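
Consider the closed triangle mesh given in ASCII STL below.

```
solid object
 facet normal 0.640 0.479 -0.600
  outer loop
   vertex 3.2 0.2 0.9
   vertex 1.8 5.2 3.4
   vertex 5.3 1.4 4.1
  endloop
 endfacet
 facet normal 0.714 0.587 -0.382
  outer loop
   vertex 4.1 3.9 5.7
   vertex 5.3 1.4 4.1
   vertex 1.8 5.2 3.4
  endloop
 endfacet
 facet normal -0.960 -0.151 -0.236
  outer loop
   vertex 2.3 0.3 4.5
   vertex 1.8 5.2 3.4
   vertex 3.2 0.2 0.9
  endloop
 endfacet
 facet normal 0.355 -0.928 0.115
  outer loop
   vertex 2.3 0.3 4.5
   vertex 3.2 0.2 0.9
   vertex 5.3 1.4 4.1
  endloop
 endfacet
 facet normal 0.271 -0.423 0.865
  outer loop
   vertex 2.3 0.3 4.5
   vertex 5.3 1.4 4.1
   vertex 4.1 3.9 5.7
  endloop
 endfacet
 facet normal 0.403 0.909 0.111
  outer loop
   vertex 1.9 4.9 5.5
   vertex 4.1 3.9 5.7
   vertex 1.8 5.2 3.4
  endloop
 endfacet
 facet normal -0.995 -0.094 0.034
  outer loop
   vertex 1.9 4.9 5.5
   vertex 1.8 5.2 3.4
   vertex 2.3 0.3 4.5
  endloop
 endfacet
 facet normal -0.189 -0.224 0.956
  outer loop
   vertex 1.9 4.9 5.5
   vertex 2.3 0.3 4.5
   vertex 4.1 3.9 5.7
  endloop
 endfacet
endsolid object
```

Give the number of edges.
12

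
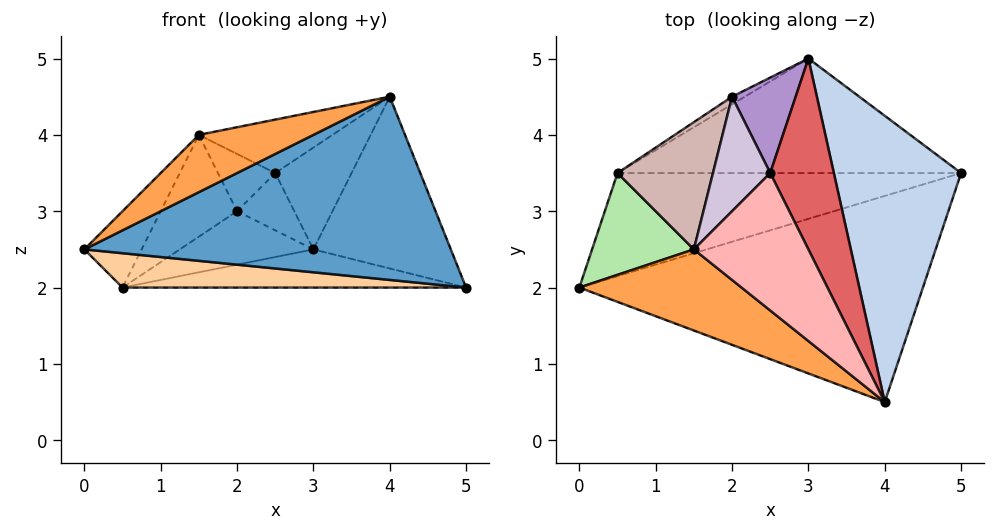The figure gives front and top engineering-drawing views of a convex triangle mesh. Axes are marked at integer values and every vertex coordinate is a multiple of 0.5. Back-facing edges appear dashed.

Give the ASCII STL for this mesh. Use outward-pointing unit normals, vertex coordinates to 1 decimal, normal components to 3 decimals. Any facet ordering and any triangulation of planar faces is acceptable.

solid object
 facet normal 0.124 -0.659 -0.742
  outer loop
   vertex 4.0 0.5 4.5
   vertex 0.0 2.0 2.5
   vertex 5.0 3.5 2.0
  endloop
 endfacet
 facet normal 0.515 0.441 0.735
  outer loop
   vertex 3.0 5.0 2.5
   vertex 4.0 0.5 4.5
   vertex 5.0 3.5 2.0
  endloop
 endfacet
 facet normal -0.530 -0.489 0.693
  outer loop
   vertex 1.5 2.5 4.0
   vertex 0.0 2.0 2.5
   vertex 4.0 0.5 4.5
  endloop
 endfacet
 facet normal 0.000 -0.316 -0.949
  outer loop
   vertex 0.5 3.5 2.0
   vertex 5.0 3.5 2.0
   vertex 0.0 2.0 2.5
  endloop
 endfacet
 facet normal 0.000 0.316 -0.949
  outer loop
   vertex 0.5 3.5 2.0
   vertex 3.0 5.0 2.5
   vertex 5.0 3.5 2.0
  endloop
 endfacet
 facet normal -0.707 0.424 0.566
  outer loop
   vertex 0.5 3.5 2.0
   vertex 0.0 2.0 2.5
   vertex 1.5 2.5 4.0
  endloop
 endfacet
 facet normal 0.333 0.444 0.832
  outer loop
   vertex 2.5 3.5 3.5
   vertex 4.0 0.5 4.5
   vertex 3.0 5.0 2.5
  endloop
 endfacet
 facet normal 0.103 0.361 0.927
  outer loop
   vertex 2.5 3.5 3.5
   vertex 1.5 2.5 4.0
   vertex 4.0 0.5 4.5
  endloop
 endfacet
 facet normal 0.169 0.507 0.845
  outer loop
   vertex 2.0 4.5 3.0
   vertex 2.5 3.5 3.5
   vertex 3.0 5.0 2.5
  endloop
 endfacet
 facet normal 0.000 0.447 0.894
  outer loop
   vertex 2.0 4.5 3.0
   vertex 1.5 2.5 4.0
   vertex 2.5 3.5 3.5
  endloop
 endfacet
 facet normal -0.492 0.862 -0.123
  outer loop
   vertex 2.0 4.5 3.0
   vertex 3.0 5.0 2.5
   vertex 0.5 3.5 2.0
  endloop
 endfacet
 facet normal -0.684 0.456 0.570
  outer loop
   vertex 2.0 4.5 3.0
   vertex 0.5 3.5 2.0
   vertex 1.5 2.5 4.0
  endloop
 endfacet
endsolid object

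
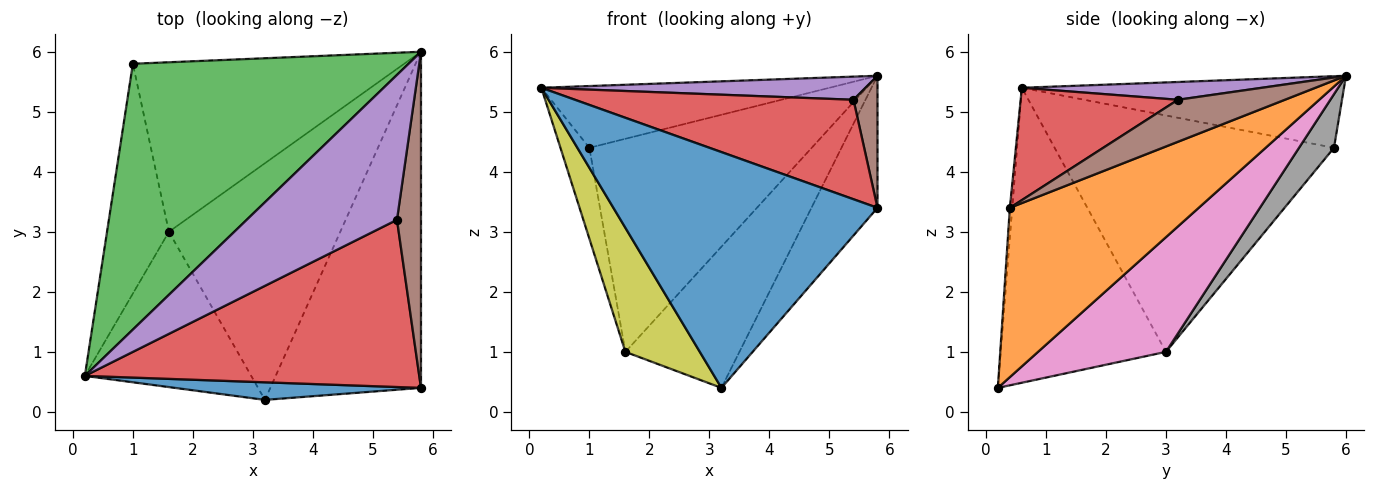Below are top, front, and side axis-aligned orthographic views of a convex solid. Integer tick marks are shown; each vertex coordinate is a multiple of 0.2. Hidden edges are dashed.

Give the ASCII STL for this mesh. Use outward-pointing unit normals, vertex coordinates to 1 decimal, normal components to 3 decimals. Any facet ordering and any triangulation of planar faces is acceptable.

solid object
 facet normal -0.009 -0.997 0.074
  outer loop
   vertex 3.2 0.2 0.4
   vertex 5.8 0.4 3.4
   vertex 0.2 0.6 5.4
  endloop
 endfacet
 facet normal 0.723 0.253 -0.643
  outer loop
   vertex 3.2 0.2 0.4
   vertex 5.8 6.0 5.6
   vertex 5.8 0.4 3.4
  endloop
 endfacet
 facet normal -0.245 0.219 0.944
  outer loop
   vertex 1.0 5.8 4.4
   vertex 0.2 0.6 5.4
   vertex 5.8 6.0 5.6
  endloop
 endfacet
 facet normal 0.277 -0.491 0.826
  outer loop
   vertex 5.4 3.2 5.2
   vertex 0.2 0.6 5.4
   vertex 5.8 0.4 3.4
  endloop
 endfacet
 facet normal 0.116 -0.157 0.981
  outer loop
   vertex 5.4 3.2 5.2
   vertex 5.8 6.0 5.6
   vertex 0.2 0.6 5.4
  endloop
 endfacet
 facet normal 0.852 -0.191 0.487
  outer loop
   vertex 5.4 3.2 5.2
   vertex 5.8 0.4 3.4
   vertex 5.8 6.0 5.6
  endloop
 endfacet
 facet normal 0.498 0.444 -0.745
  outer loop
   vertex 1.6 3.0 1.0
   vertex 5.8 6.0 5.6
   vertex 3.2 0.2 0.4
  endloop
 endfacet
 facet normal 0.122 0.777 -0.618
  outer loop
   vertex 1.6 3.0 1.0
   vertex 1.0 5.8 4.4
   vertex 5.8 6.0 5.6
  endloop
 endfacet
 facet normal -0.811 -0.365 -0.457
  outer loop
   vertex 1.6 3.0 1.0
   vertex 3.2 0.2 0.4
   vertex 0.2 0.6 5.4
  endloop
 endfacet
 facet normal -0.963 0.100 -0.252
  outer loop
   vertex 1.6 3.0 1.0
   vertex 0.2 0.6 5.4
   vertex 1.0 5.8 4.4
  endloop
 endfacet
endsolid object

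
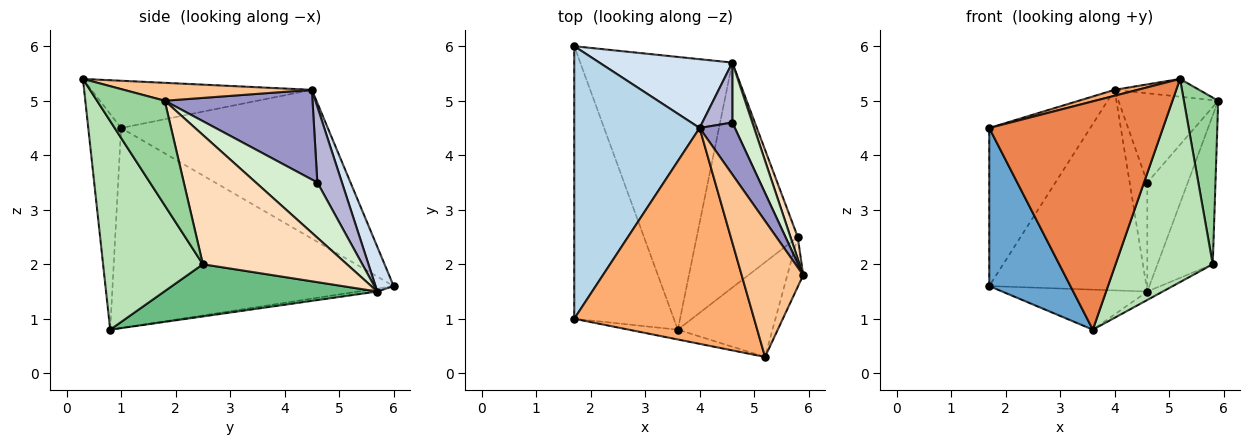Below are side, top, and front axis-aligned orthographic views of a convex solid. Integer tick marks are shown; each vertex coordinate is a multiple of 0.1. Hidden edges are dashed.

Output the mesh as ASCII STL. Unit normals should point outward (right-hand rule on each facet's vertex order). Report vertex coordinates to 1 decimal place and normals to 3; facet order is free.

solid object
 facet normal -0.867 -0.250 -0.432
  outer loop
   vertex 3.6 0.8 0.8
   vertex 1.7 1.0 4.5
   vertex 1.7 6.0 1.6
  endloop
 endfacet
 facet normal -0.019 0.145 -0.989
  outer loop
   vertex 4.6 5.7 1.5
   vertex 3.6 0.8 0.8
   vertex 1.7 6.0 1.6
  endloop
 endfacet
 facet normal -0.716 0.350 0.604
  outer loop
   vertex 4.0 4.5 5.2
   vertex 1.7 6.0 1.6
   vertex 1.7 1.0 4.5
  endloop
 endfacet
 facet normal 0.108 0.940 0.323
  outer loop
   vertex 4.0 4.5 5.2
   vertex 4.6 5.7 1.5
   vertex 1.7 6.0 1.6
  endloop
 endfacet
 facet normal -0.185 -0.982 -0.042
  outer loop
   vertex 5.2 0.3 5.4
   vertex 1.7 1.0 4.5
   vertex 3.6 0.8 0.8
  endloop
 endfacet
 facet normal -0.254 -0.027 0.967
  outer loop
   vertex 5.2 0.3 5.4
   vertex 4.0 4.5 5.2
   vertex 1.7 1.0 4.5
  endloop
 endfacet
 facet normal 0.277 0.125 0.953
  outer loop
   vertex 5.2 0.3 5.4
   vertex 5.9 1.8 5.0
   vertex 4.0 4.5 5.2
  endloop
 endfacet
 facet normal 0.932 0.358 0.052
  outer loop
   vertex 5.8 2.5 2.0
   vertex 4.6 5.7 1.5
   vertex 5.9 1.8 5.0
  endloop
 endfacet
 facet normal 0.459 0.033 -0.888
  outer loop
   vertex 5.8 2.5 2.0
   vertex 3.6 0.8 0.8
   vertex 4.6 5.7 1.5
  endloop
 endfacet
 facet normal 0.884 -0.448 -0.134
  outer loop
   vertex 5.8 2.5 2.0
   vertex 5.9 1.8 5.0
   vertex 5.2 0.3 5.4
  endloop
 endfacet
 facet normal 0.681 -0.664 -0.309
  outer loop
   vertex 5.8 2.5 2.0
   vertex 5.2 0.3 5.4
   vertex 3.6 0.8 0.8
  endloop
 endfacet
 facet normal 0.800 0.526 0.289
  outer loop
   vertex 4.6 4.6 3.5
   vertex 5.9 1.8 5.0
   vertex 4.6 5.7 1.5
  endloop
 endfacet
 facet normal 0.788 0.532 0.310
  outer loop
   vertex 4.6 4.6 3.5
   vertex 4.0 4.5 5.2
   vertex 5.9 1.8 5.0
  endloop
 endfacet
 facet normal 0.773 0.556 0.306
  outer loop
   vertex 4.6 4.6 3.5
   vertex 4.6 5.7 1.5
   vertex 4.0 4.5 5.2
  endloop
 endfacet
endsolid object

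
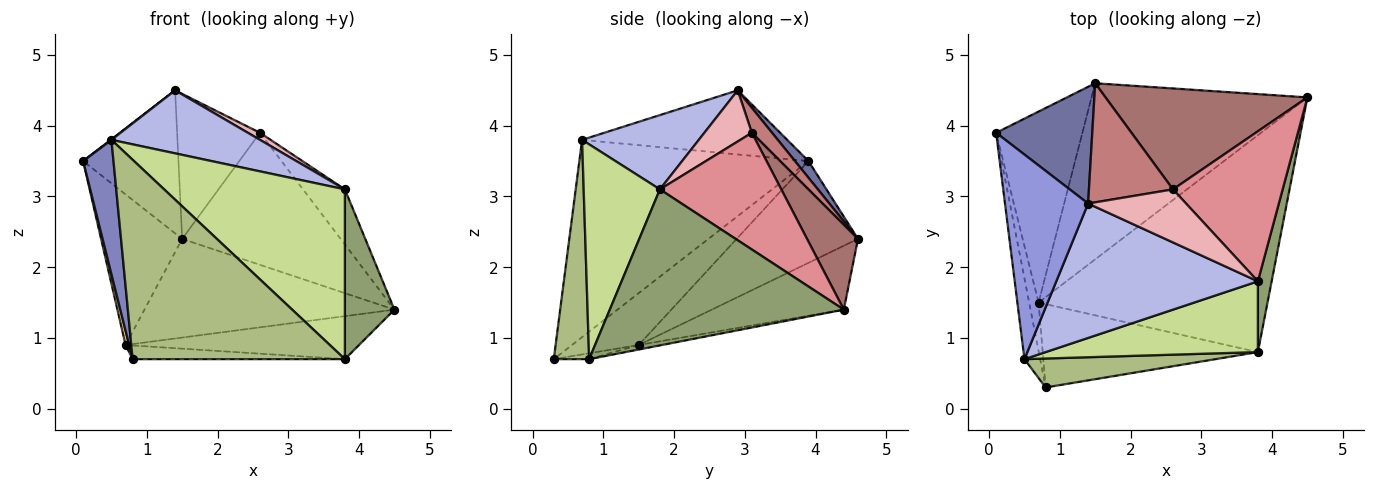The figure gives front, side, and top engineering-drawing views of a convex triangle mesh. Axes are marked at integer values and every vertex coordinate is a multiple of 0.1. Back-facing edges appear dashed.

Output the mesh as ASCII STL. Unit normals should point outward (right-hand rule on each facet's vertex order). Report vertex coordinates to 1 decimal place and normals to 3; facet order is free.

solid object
 facet normal 0.109 0.770 0.629
  outer loop
   vertex 1.5 4.6 2.4
   vertex 0.1 3.9 3.5
   vertex 1.4 2.9 4.5
  endloop
 endfacet
 facet normal -0.988 -0.131 -0.079
  outer loop
   vertex 0.5 0.7 3.8
   vertex 0.1 3.9 3.5
   vertex 0.8 0.3 0.7
  endloop
 endfacet
 facet normal -0.611 -0.002 0.792
  outer loop
   vertex 0.5 0.7 3.8
   vertex 1.4 2.9 4.5
   vertex 0.1 3.9 3.5
  endloop
 endfacet
 facet normal 0.316 -0.403 0.859
  outer loop
   vertex 0.5 0.7 3.8
   vertex 3.8 1.8 3.1
   vertex 1.4 2.9 4.5
  endloop
 endfacet
 facet normal 0.975 -0.206 0.086
  outer loop
   vertex 3.8 0.8 0.7
   vertex 4.5 4.4 1.4
   vertex 3.8 1.8 3.1
  endloop
 endfacet
 facet normal 0.163 -0.976 0.142
  outer loop
   vertex 3.8 0.8 0.7
   vertex 0.5 0.7 3.8
   vertex 0.8 0.3 0.7
  endloop
 endfacet
 facet normal 0.363 -0.860 0.358
  outer loop
   vertex 3.8 0.8 0.7
   vertex 3.8 1.8 3.1
   vertex 0.5 0.7 3.8
  endloop
 endfacet
 facet normal -0.250 0.473 -0.845
  outer loop
   vertex 0.7 1.5 0.9
   vertex 1.5 4.6 2.4
   vertex 4.5 4.4 1.4
  endloop
 endfacet
 facet normal -0.019 0.194 -0.981
  outer loop
   vertex 0.7 1.5 0.9
   vertex 4.5 4.4 1.4
   vertex 3.8 0.8 0.7
  endloop
 endfacet
 facet normal -0.027 0.162 -0.986
  outer loop
   vertex 0.7 1.5 0.9
   vertex 3.8 0.8 0.7
   vertex 0.8 0.3 0.7
  endloop
 endfacet
 facet normal -0.983 -0.052 -0.179
  outer loop
   vertex 0.7 1.5 0.9
   vertex 0.8 0.3 0.7
   vertex 0.1 3.9 3.5
  endloop
 endfacet
 facet normal -0.680 0.454 -0.576
  outer loop
   vertex 0.7 1.5 0.9
   vertex 0.1 3.9 3.5
   vertex 1.5 4.6 2.4
  endloop
 endfacet
 facet normal 0.247 0.770 0.588
  outer loop
   vertex 2.6 3.1 3.9
   vertex 4.5 4.4 1.4
   vertex 1.5 4.6 2.4
  endloop
 endfacet
 facet normal 0.185 0.759 0.624
  outer loop
   vertex 2.6 3.1 3.9
   vertex 1.5 4.6 2.4
   vertex 1.4 2.9 4.5
  endloop
 endfacet
 facet normal 0.707 0.244 0.664
  outer loop
   vertex 2.6 3.1 3.9
   vertex 3.8 1.8 3.1
   vertex 4.5 4.4 1.4
  endloop
 endfacet
 facet normal 0.460 -0.117 0.880
  outer loop
   vertex 2.6 3.1 3.9
   vertex 1.4 2.9 4.5
   vertex 3.8 1.8 3.1
  endloop
 endfacet
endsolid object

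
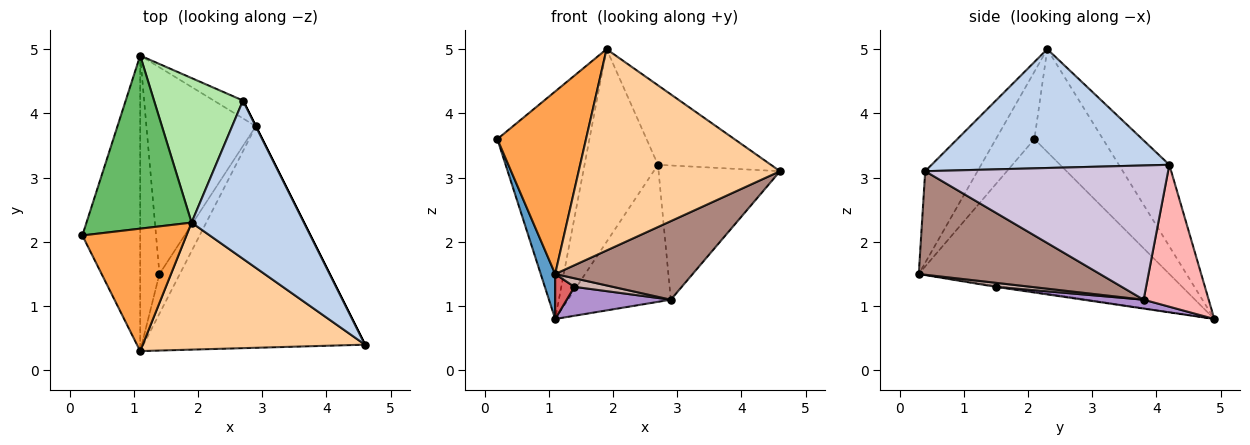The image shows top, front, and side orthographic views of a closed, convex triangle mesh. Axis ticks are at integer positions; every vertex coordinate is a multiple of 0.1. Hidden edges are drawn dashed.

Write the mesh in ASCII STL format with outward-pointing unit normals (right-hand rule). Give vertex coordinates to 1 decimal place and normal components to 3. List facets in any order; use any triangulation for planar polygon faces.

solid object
 facet normal -0.934 -0.054 -0.354
  outer loop
   vertex 1.1 0.3 1.5
   vertex 0.2 2.1 3.6
   vertex 1.1 4.9 0.8
  endloop
 endfacet
 facet normal 0.687 0.326 0.650
  outer loop
   vertex 1.9 2.3 5.0
   vertex 4.6 0.4 3.1
   vertex 2.7 4.2 3.2
  endloop
 endfacet
 facet normal -0.340 -0.781 0.524
  outer loop
   vertex 1.9 2.3 5.0
   vertex 0.2 2.1 3.6
   vertex 1.1 0.3 1.5
  endloop
 endfacet
 facet normal -0.215 -0.826 0.521
  outer loop
   vertex 1.9 2.3 5.0
   vertex 1.1 0.3 1.5
   vertex 4.6 0.4 3.1
  endloop
 endfacet
 facet normal -0.510 0.685 0.521
  outer loop
   vertex 1.9 2.3 5.0
   vertex 1.1 4.9 0.8
   vertex 0.2 2.1 3.6
  endloop
 endfacet
 facet normal -0.482 0.701 0.526
  outer loop
   vertex 1.9 2.3 5.0
   vertex 2.7 4.2 3.2
   vertex 1.1 4.9 0.8
  endloop
 endfacet
 facet normal -0.057 -0.150 -0.987
  outer loop
   vertex 1.4 1.5 1.3
   vertex 1.1 0.3 1.5
   vertex 1.1 4.9 0.8
  endloop
 endfacet
 facet normal 0.532 0.840 -0.109
  outer loop
   vertex 2.9 3.8 1.1
   vertex 1.1 4.9 0.8
   vertex 2.7 4.2 3.2
  endloop
 endfacet
 facet normal 0.080 -0.138 -0.987
  outer loop
   vertex 2.9 3.8 1.1
   vertex 1.4 1.5 1.3
   vertex 1.1 4.9 0.8
  endloop
 endfacet
 facet normal 0.894 0.447 0.000
  outer loop
   vertex 2.9 3.8 1.1
   vertex 2.7 4.2 3.2
   vertex 4.6 0.4 3.1
  endloop
 endfacet
 facet normal 0.403 -0.306 -0.863
  outer loop
   vertex 2.9 3.8 1.1
   vertex 4.6 0.4 3.1
   vertex 1.1 0.3 1.5
  endloop
 endfacet
 facet normal 0.190 -0.207 -0.960
  outer loop
   vertex 2.9 3.8 1.1
   vertex 1.1 0.3 1.5
   vertex 1.4 1.5 1.3
  endloop
 endfacet
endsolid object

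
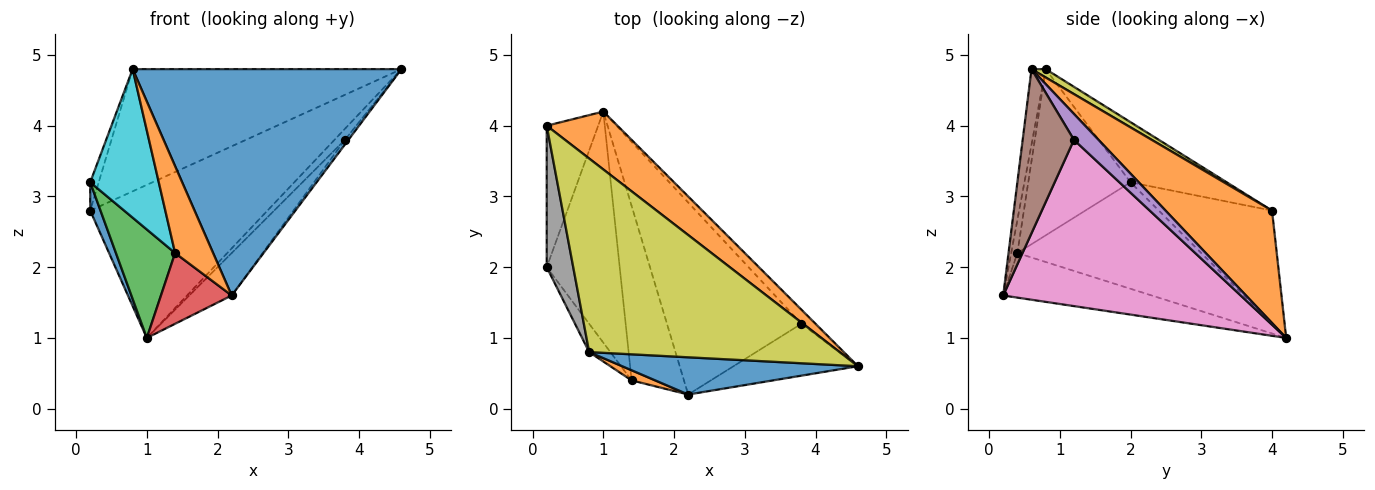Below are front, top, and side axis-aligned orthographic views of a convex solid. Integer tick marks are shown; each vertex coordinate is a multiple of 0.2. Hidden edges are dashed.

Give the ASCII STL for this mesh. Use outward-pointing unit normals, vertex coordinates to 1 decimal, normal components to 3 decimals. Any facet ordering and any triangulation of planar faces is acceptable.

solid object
 facet normal -0.907 -0.082 -0.412
  outer loop
   vertex 0.2 4.0 2.8
   vertex 1.0 4.2 1.0
   vertex 0.2 2.0 3.2
  endloop
 endfacet
 facet normal 0.490 0.815 0.308
  outer loop
   vertex 0.2 4.0 2.8
   vertex 4.6 0.6 4.8
   vertex 1.0 4.2 1.0
  endloop
 endfacet
 facet normal -0.797 -0.256 -0.546
  outer loop
   vertex 1.4 0.4 2.2
   vertex 0.2 2.0 3.2
   vertex 1.0 4.2 1.0
  endloop
 endfacet
 facet normal -0.619 -0.295 -0.728
  outer loop
   vertex 1.4 0.4 2.2
   vertex 1.0 4.2 1.0
   vertex 2.2 0.2 1.6
  endloop
 endfacet
 facet normal 0.823 0.349 -0.449
  outer loop
   vertex 3.8 1.2 3.8
   vertex 1.0 4.2 1.0
   vertex 4.6 0.6 4.8
  endloop
 endfacet
 facet normal 0.795 0.055 -0.603
  outer loop
   vertex 3.8 1.2 3.8
   vertex 4.6 0.6 4.8
   vertex 2.2 0.2 1.6
  endloop
 endfacet
 facet normal 0.770 0.138 -0.623
  outer loop
   vertex 3.8 1.2 3.8
   vertex 2.2 0.2 1.6
   vertex 1.0 4.2 1.0
  endloop
 endfacet
 facet normal -0.912 0.080 0.402
  outer loop
   vertex 0.8 0.8 4.8
   vertex 0.2 4.0 2.8
   vertex 0.2 2.0 3.2
  endloop
 endfacet
 facet normal 0.028 0.534 0.845
  outer loop
   vertex 0.8 0.8 4.8
   vertex 4.6 0.6 4.8
   vertex 0.2 4.0 2.8
  endloop
 endfacet
 facet normal -0.826 -0.554 -0.105
  outer loop
   vertex 0.8 0.8 4.8
   vertex 0.2 2.0 3.2
   vertex 1.4 0.4 2.2
  endloop
 endfacet
 facet normal -0.052 -0.985 0.162
  outer loop
   vertex 0.8 0.8 4.8
   vertex 2.2 0.2 1.6
   vertex 4.6 0.6 4.8
  endloop
 endfacet
 facet normal -0.160 -0.981 0.114
  outer loop
   vertex 0.8 0.8 4.8
   vertex 1.4 0.4 2.2
   vertex 2.2 0.2 1.6
  endloop
 endfacet
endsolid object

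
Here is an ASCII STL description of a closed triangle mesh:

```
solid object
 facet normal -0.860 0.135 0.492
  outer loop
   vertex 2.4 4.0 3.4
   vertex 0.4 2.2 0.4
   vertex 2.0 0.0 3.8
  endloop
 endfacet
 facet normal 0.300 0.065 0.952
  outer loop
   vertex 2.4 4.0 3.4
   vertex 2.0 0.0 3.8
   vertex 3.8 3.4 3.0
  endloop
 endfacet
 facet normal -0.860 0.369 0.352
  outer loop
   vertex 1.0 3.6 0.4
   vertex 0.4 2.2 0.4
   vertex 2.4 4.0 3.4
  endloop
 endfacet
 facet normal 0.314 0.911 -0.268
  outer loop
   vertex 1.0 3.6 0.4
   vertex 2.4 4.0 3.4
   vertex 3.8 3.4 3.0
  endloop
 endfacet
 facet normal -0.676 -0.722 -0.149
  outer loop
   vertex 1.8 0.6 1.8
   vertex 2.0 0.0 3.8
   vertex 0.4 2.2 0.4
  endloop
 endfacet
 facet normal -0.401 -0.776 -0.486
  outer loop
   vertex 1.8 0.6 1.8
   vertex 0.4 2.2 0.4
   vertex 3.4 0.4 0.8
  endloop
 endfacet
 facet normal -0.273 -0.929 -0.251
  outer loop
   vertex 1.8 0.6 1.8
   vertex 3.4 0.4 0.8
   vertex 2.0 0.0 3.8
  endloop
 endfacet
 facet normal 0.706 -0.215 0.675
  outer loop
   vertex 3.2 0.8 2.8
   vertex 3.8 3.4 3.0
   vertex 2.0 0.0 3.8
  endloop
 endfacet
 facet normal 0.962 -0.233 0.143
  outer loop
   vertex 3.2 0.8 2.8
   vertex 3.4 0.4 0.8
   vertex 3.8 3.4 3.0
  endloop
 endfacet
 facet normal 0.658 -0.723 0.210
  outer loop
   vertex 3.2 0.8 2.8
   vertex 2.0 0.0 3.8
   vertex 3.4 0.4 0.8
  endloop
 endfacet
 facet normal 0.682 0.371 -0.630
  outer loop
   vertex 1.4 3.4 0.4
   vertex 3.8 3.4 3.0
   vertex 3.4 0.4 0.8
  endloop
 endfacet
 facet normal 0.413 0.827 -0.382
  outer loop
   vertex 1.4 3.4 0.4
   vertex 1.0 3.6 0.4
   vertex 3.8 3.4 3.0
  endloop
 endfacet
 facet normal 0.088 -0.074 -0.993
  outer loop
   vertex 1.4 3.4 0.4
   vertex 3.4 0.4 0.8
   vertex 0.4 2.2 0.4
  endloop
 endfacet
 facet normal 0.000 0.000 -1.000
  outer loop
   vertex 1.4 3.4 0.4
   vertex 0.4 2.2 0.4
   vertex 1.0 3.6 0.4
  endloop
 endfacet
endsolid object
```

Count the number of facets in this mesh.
14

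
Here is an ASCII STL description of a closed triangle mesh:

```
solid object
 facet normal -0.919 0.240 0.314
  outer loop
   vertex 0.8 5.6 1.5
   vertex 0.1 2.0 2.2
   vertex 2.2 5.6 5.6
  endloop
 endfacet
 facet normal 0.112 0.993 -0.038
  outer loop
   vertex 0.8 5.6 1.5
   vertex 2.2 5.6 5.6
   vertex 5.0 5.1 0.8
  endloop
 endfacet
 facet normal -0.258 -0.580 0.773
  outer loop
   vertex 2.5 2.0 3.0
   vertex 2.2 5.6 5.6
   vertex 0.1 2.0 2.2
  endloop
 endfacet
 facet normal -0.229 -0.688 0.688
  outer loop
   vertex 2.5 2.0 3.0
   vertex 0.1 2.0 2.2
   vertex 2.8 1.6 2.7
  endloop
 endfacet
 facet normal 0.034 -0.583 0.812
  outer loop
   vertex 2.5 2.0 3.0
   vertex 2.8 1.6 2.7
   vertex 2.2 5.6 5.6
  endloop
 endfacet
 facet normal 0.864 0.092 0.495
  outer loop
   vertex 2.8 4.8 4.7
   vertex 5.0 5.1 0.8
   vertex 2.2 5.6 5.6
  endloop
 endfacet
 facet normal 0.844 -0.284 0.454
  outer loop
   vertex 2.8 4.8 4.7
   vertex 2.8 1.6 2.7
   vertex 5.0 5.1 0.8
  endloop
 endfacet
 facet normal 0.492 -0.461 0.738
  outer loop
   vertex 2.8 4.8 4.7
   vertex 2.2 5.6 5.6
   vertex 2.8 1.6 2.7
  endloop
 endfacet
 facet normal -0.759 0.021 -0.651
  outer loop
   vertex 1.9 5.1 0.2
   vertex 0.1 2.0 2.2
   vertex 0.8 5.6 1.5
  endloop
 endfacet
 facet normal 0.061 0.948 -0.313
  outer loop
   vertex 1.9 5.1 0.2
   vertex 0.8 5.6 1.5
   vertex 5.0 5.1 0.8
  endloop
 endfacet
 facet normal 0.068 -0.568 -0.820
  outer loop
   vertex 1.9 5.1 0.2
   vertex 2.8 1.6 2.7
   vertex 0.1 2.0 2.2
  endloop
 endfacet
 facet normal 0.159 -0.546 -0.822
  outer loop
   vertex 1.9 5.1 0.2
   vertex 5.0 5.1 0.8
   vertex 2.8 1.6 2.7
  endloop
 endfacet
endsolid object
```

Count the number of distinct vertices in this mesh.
8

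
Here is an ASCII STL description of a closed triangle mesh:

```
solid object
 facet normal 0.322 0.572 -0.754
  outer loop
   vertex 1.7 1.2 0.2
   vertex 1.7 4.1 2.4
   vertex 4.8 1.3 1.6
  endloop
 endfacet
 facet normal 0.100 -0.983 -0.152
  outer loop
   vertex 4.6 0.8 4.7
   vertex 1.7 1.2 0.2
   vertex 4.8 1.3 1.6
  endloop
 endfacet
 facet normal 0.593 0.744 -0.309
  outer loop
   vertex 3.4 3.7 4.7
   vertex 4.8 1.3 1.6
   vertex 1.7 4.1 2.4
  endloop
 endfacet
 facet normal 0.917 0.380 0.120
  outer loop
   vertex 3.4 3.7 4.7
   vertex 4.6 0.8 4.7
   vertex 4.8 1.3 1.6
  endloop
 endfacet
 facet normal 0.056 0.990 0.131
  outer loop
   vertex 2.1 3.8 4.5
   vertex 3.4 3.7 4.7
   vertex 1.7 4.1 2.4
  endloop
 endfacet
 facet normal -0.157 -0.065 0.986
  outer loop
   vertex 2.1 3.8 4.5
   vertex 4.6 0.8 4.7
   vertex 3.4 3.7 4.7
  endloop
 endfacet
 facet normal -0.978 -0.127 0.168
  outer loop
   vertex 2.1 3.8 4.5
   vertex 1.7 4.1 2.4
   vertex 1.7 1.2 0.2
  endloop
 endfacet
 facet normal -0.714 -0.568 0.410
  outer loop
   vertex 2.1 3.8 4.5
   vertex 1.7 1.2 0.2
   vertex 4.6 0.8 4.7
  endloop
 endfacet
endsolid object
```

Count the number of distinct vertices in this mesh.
6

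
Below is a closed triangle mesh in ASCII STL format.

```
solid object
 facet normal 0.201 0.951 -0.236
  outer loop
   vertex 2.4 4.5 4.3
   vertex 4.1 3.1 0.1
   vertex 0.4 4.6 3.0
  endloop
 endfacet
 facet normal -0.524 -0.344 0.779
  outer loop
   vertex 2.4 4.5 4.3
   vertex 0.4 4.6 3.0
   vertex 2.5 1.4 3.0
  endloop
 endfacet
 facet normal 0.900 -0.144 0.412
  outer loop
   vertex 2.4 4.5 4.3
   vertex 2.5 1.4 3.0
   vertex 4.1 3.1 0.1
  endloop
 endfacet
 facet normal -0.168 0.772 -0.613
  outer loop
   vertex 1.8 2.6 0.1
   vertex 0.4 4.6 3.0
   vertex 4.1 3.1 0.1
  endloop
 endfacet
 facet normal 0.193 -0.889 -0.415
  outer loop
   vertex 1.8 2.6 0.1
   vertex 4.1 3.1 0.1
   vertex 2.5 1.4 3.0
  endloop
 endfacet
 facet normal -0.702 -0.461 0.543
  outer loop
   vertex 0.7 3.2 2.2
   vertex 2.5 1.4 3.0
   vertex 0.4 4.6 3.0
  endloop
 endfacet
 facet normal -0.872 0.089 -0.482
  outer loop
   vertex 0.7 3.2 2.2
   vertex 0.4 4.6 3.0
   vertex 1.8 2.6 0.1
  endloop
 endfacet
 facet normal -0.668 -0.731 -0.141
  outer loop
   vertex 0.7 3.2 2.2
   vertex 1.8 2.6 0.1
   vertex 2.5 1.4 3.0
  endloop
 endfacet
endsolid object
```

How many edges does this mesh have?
12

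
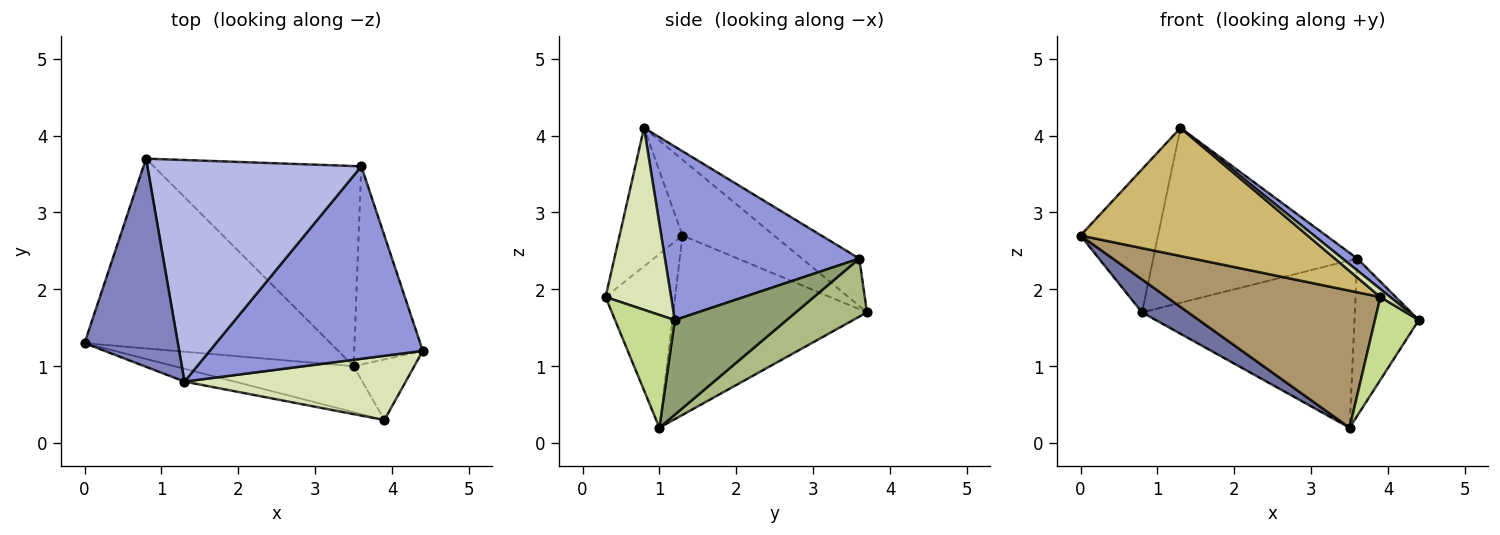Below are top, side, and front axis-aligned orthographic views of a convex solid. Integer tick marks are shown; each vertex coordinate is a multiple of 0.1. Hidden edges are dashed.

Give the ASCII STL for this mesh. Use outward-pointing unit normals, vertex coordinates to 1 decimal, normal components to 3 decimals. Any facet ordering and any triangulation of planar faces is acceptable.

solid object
 facet normal -0.583 -0.139 -0.800
  outer loop
   vertex 3.5 1.0 0.2
   vertex 0.0 1.3 2.7
   vertex 0.8 3.7 1.7
  endloop
 endfacet
 facet normal -0.556 0.471 0.685
  outer loop
   vertex 1.3 0.8 4.1
   vertex 0.8 3.7 1.7
   vertex 0.0 1.3 2.7
  endloop
 endfacet
 facet normal 0.631 -0.048 0.774
  outer loop
   vertex 3.6 3.6 2.4
   vertex 1.3 0.8 4.1
   vertex 4.4 1.2 1.6
  endloop
 endfacet
 facet normal -0.172 0.610 0.773
  outer loop
   vertex 3.6 3.6 2.4
   vertex 0.8 3.7 1.7
   vertex 1.3 0.8 4.1
  endloop
 endfacet
 facet normal 0.734 0.422 -0.532
  outer loop
   vertex 3.6 3.6 2.4
   vertex 4.4 1.2 1.6
   vertex 3.5 1.0 0.2
  endloop
 endfacet
 facet normal 0.210 0.627 -0.750
  outer loop
   vertex 3.6 3.6 2.4
   vertex 3.5 1.0 0.2
   vertex 0.8 3.7 1.7
  endloop
 endfacet
 facet normal 0.739 -0.543 -0.398
  outer loop
   vertex 3.9 0.3 1.9
   vertex 3.5 1.0 0.2
   vertex 4.4 1.2 1.6
  endloop
 endfacet
 facet normal 0.632 -0.095 0.769
  outer loop
   vertex 3.9 0.3 1.9
   vertex 4.4 1.2 1.6
   vertex 1.3 0.8 4.1
  endloop
 endfacet
 facet normal -0.295 -0.906 -0.304
  outer loop
   vertex 3.9 0.3 1.9
   vertex 0.0 1.3 2.7
   vertex 3.5 1.0 0.2
  endloop
 endfacet
 facet normal -0.266 -0.959 -0.096
  outer loop
   vertex 3.9 0.3 1.9
   vertex 1.3 0.8 4.1
   vertex 0.0 1.3 2.7
  endloop
 endfacet
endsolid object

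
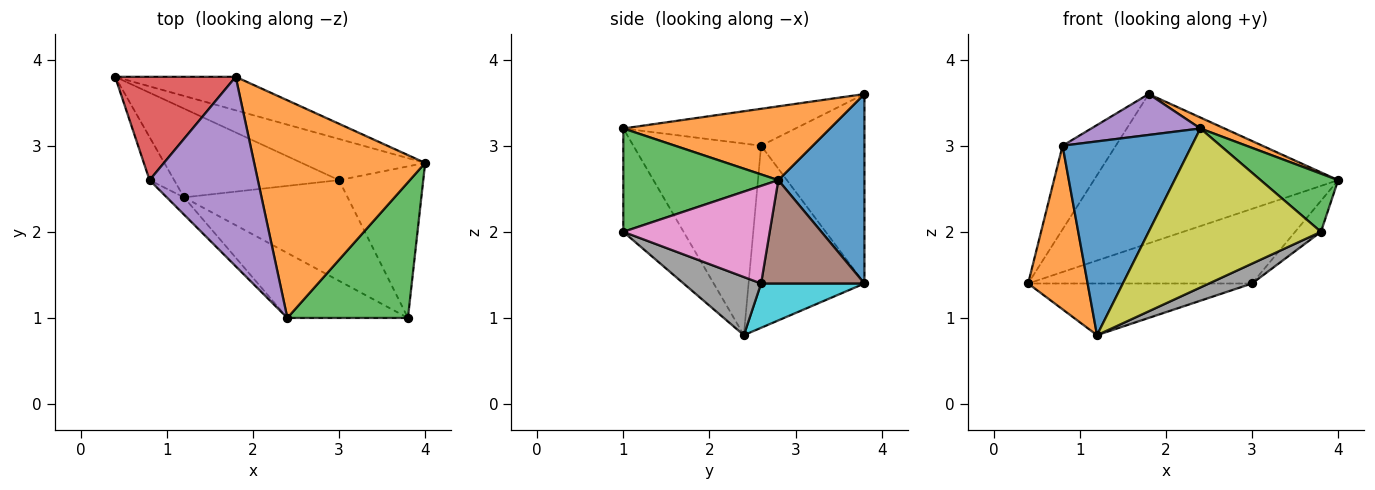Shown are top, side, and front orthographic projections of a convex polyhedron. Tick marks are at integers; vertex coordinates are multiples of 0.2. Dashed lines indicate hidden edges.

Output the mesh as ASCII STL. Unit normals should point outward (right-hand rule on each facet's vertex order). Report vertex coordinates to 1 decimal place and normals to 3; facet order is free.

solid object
 facet normal 0.325 0.923 -0.207
  outer loop
   vertex 1.8 3.8 3.6
   vertex 4.0 2.8 2.6
   vertex 0.4 3.8 1.4
  endloop
 endfacet
 facet normal 0.396 -0.046 0.917
  outer loop
   vertex 1.8 3.8 3.6
   vertex 2.4 1.0 3.2
   vertex 4.0 2.8 2.6
  endloop
 endfacet
 facet normal 0.619 -0.309 0.722
  outer loop
   vertex 3.8 1.0 2.0
   vertex 4.0 2.8 2.6
   vertex 2.4 1.0 3.2
  endloop
 endfacet
 facet normal -0.774 0.399 0.492
  outer loop
   vertex 0.8 2.6 3.0
   vertex 1.8 3.8 3.6
   vertex 0.4 3.8 1.4
  endloop
 endfacet
 facet normal -0.316 -0.200 0.927
  outer loop
   vertex 0.8 2.6 3.0
   vertex 2.4 1.0 3.2
   vertex 1.8 3.8 3.6
  endloop
 endfacet
 facet normal 0.375 0.812 -0.448
  outer loop
   vertex 3.0 2.6 1.4
   vertex 0.4 3.8 1.4
   vertex 4.0 2.8 2.6
  endloop
 endfacet
 facet normal 0.750 0.132 -0.647
  outer loop
   vertex 3.0 2.6 1.4
   vertex 4.0 2.8 2.6
   vertex 3.8 1.0 2.0
  endloop
 endfacet
 facet normal 0.329 -0.183 -0.926
  outer loop
   vertex 1.2 2.4 0.8
   vertex 3.0 2.6 1.4
   vertex 3.8 1.0 2.0
  endloop
 endfacet
 facet normal -0.308 -0.881 -0.360
  outer loop
   vertex 1.2 2.4 0.8
   vertex 3.8 1.0 2.0
   vertex 2.4 1.0 3.2
  endloop
 endfacet
 facet normal 0.226 0.490 -0.842
  outer loop
   vertex 1.2 2.4 0.8
   vertex 0.4 3.8 1.4
   vertex 3.0 2.6 1.4
  endloop
 endfacet
 facet normal -0.702 -0.710 -0.063
  outer loop
   vertex 1.2 2.4 0.8
   vertex 2.4 1.0 3.2
   vertex 0.8 2.6 3.0
  endloop
 endfacet
 facet normal -0.883 -0.454 -0.119
  outer loop
   vertex 1.2 2.4 0.8
   vertex 0.8 2.6 3.0
   vertex 0.4 3.8 1.4
  endloop
 endfacet
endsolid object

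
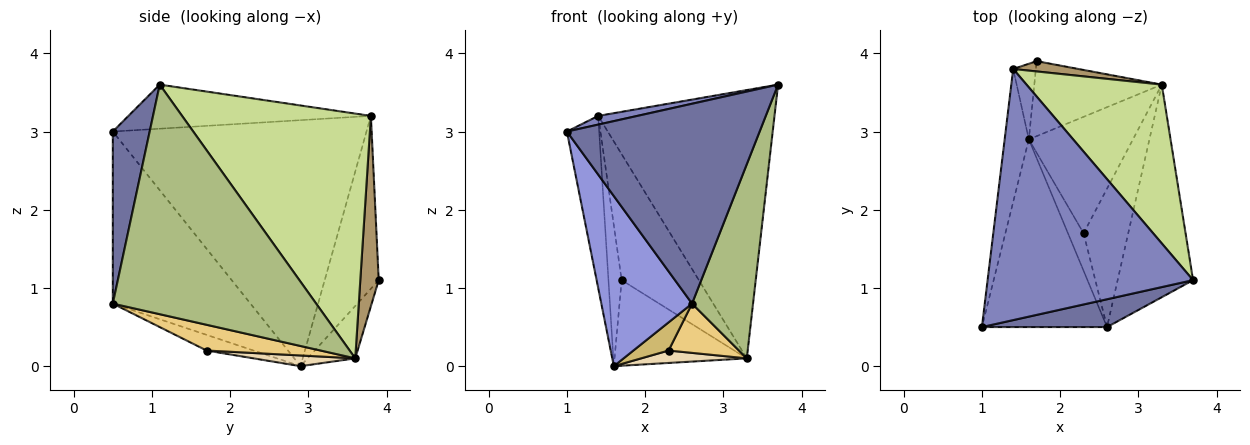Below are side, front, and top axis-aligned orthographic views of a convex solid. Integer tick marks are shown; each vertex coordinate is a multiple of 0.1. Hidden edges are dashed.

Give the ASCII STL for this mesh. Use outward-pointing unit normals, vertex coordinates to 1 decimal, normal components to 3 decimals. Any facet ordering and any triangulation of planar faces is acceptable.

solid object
 facet normal 0.186 -0.973 0.135
  outer loop
   vertex 2.6 0.5 0.8
   vertex 3.7 1.1 3.6
   vertex 1.0 0.5 3.0
  endloop
 endfacet
 facet normal -0.210 -0.034 0.977
  outer loop
   vertex 1.4 3.8 3.2
   vertex 1.0 0.5 3.0
   vertex 3.7 1.1 3.6
  endloop
 endfacet
 facet normal -0.714 -0.470 -0.519
  outer loop
   vertex 1.6 2.9 0.0
   vertex 2.6 0.5 0.8
   vertex 1.0 0.5 3.0
  endloop
 endfacet
 facet normal -0.987 0.126 -0.097
  outer loop
   vertex 1.6 2.9 0.0
   vertex 1.0 0.5 3.0
   vertex 1.4 3.8 3.2
  endloop
 endfacet
 facet normal -0.964 0.235 -0.126
  outer loop
   vertex 1.6 2.9 0.0
   vertex 1.4 3.8 3.2
   vertex 1.7 3.9 1.1
  endloop
 endfacet
 facet normal 0.914 -0.274 -0.300
  outer loop
   vertex 3.3 3.6 0.1
   vertex 3.7 1.1 3.6
   vertex 2.6 0.5 0.8
  endloop
 endfacet
 facet normal 0.678 0.633 0.375
  outer loop
   vertex 3.3 3.6 0.1
   vertex 1.4 3.8 3.2
   vertex 3.7 1.1 3.6
  endloop
 endfacet
 facet normal -0.261 0.726 -0.636
  outer loop
   vertex 3.3 3.6 0.1
   vertex 1.6 2.9 0.0
   vertex 1.7 3.9 1.1
  endloop
 endfacet
 facet normal 0.231 0.970 0.079
  outer loop
   vertex 3.3 3.6 0.1
   vertex 1.7 3.9 1.1
   vertex 1.4 3.8 3.2
  endloop
 endfacet
 facet normal -0.625 -0.469 -0.625
  outer loop
   vertex 2.3 1.7 0.2
   vertex 2.6 0.5 0.8
   vertex 1.6 2.9 0.0
  endloop
 endfacet
 facet normal 0.477 -0.295 -0.828
  outer loop
   vertex 2.3 1.7 0.2
   vertex 3.3 3.6 0.1
   vertex 2.6 0.5 0.8
  endloop
 endfacet
 facet normal 0.102 -0.106 -0.989
  outer loop
   vertex 2.3 1.7 0.2
   vertex 1.6 2.9 0.0
   vertex 3.3 3.6 0.1
  endloop
 endfacet
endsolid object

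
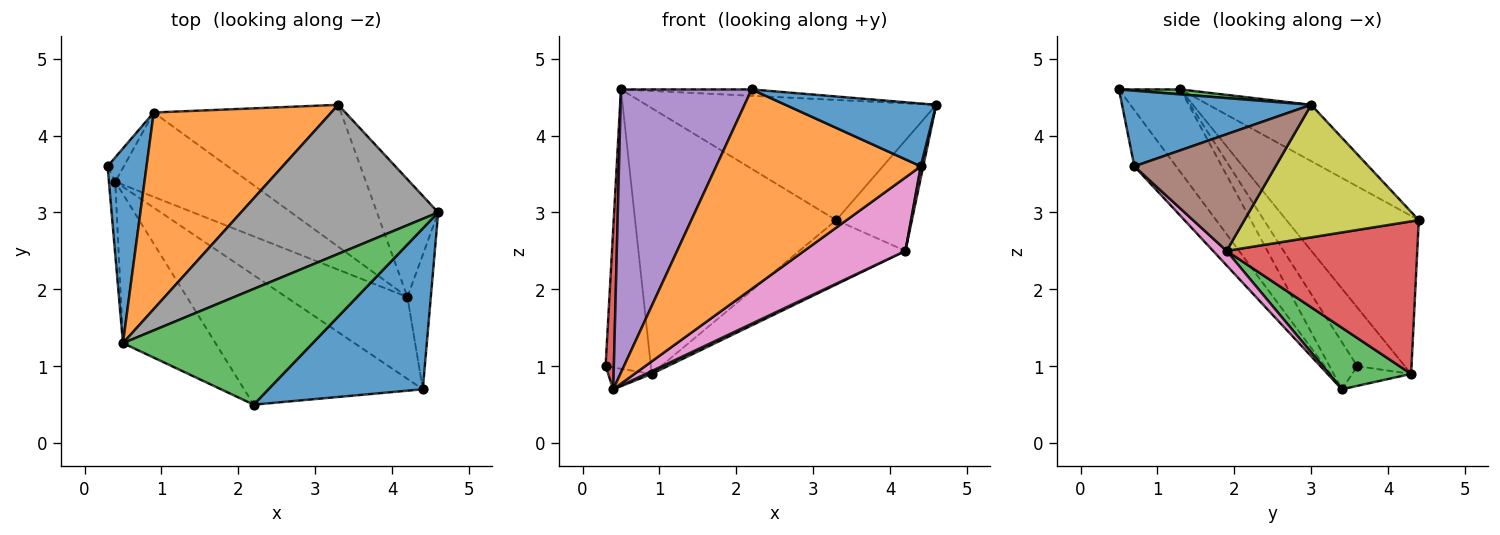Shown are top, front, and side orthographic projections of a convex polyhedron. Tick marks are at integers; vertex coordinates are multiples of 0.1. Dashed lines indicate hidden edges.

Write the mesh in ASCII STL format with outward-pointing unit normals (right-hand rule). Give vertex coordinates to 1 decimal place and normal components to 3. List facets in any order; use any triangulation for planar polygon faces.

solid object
 facet normal 0.415 -0.331 0.847
  outer loop
   vertex 4.4 0.7 3.6
   vertex 4.6 3.0 4.4
   vertex 2.2 0.5 4.6
  endloop
 endfacet
 facet normal -0.169 -0.827 -0.537
  outer loop
   vertex 4.4 0.7 3.6
   vertex 2.2 0.5 4.6
   vertex 0.4 3.4 0.7
  endloop
 endfacet
 facet normal 0.026 0.055 0.998
  outer loop
   vertex 0.5 1.3 4.6
   vertex 2.2 0.5 4.6
   vertex 4.6 3.0 4.4
  endloop
 endfacet
 facet normal -0.950 -0.283 -0.128
  outer loop
   vertex 0.5 1.3 4.6
   vertex 0.3 3.6 1.0
   vertex 0.4 3.4 0.7
  endloop
 endfacet
 facet normal -0.384 -0.817 -0.430
  outer loop
   vertex 0.5 1.3 4.6
   vertex 0.4 3.4 0.7
   vertex 2.2 0.5 4.6
  endloop
 endfacet
 facet normal 0.980 -0.017 -0.197
  outer loop
   vertex 4.2 1.9 2.5
   vertex 4.6 3.0 4.4
   vertex 4.4 0.7 3.6
  endloop
 endfacet
 facet normal 0.089 -0.665 -0.742
  outer loop
   vertex 4.2 1.9 2.5
   vertex 4.4 0.7 3.6
   vertex 0.4 3.4 0.7
  endloop
 endfacet
 facet normal -0.217 0.613 0.760
  outer loop
   vertex 3.3 4.4 2.9
   vertex 0.5 1.3 4.6
   vertex 4.6 3.0 4.4
  endloop
 endfacet
 facet normal 0.845 0.367 -0.390
  outer loop
   vertex 3.3 4.4 2.9
   vertex 4.6 3.0 4.4
   vertex 4.2 1.9 2.5
  endloop
 endfacet
 facet normal -0.670 0.495 -0.553
  outer loop
   vertex 0.9 4.3 0.9
   vertex 0.4 3.4 0.7
   vertex 0.3 3.6 1.0
  endloop
 endfacet
 facet normal -0.653 0.621 0.433
  outer loop
   vertex 0.9 4.3 0.9
   vertex 0.3 3.6 1.0
   vertex 0.5 1.3 4.6
  endloop
 endfacet
 facet normal -0.468 0.711 0.526
  outer loop
   vertex 0.9 4.3 0.9
   vertex 0.5 1.3 4.6
   vertex 3.3 4.4 2.9
  endloop
 endfacet
 facet normal 0.418 -0.030 -0.908
  outer loop
   vertex 0.9 4.3 0.9
   vertex 4.2 1.9 2.5
   vertex 0.4 3.4 0.7
  endloop
 endfacet
 facet normal 0.596 0.332 -0.732
  outer loop
   vertex 0.9 4.3 0.9
   vertex 3.3 4.4 2.9
   vertex 4.2 1.9 2.5
  endloop
 endfacet
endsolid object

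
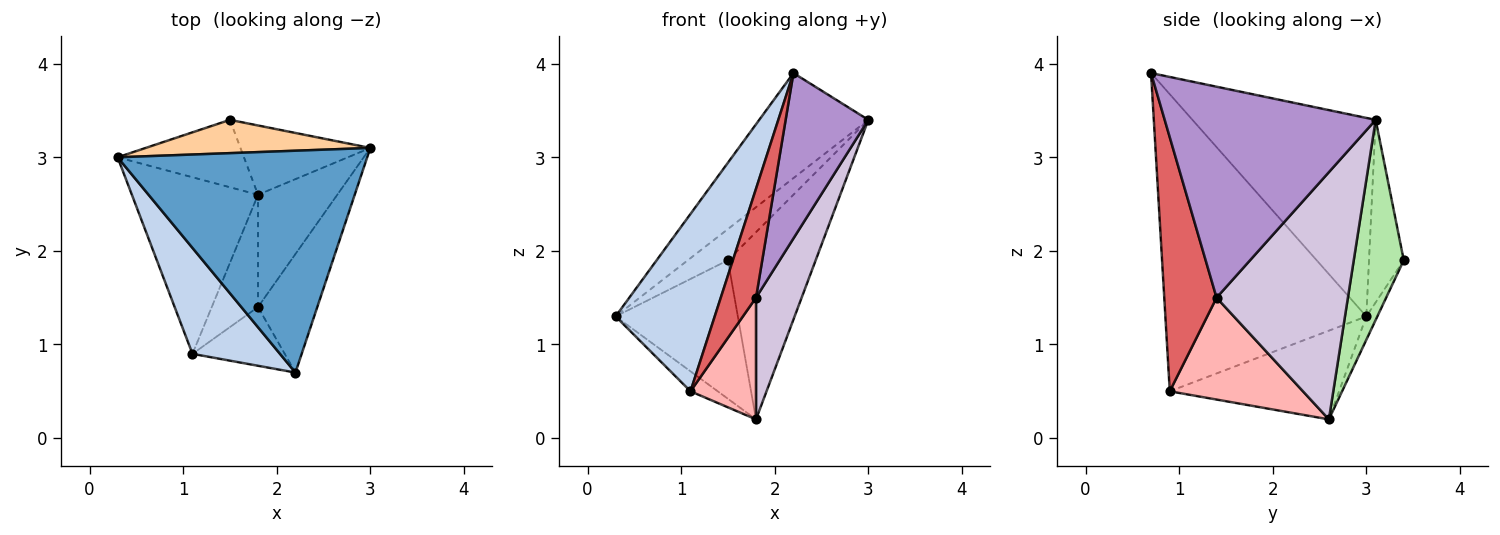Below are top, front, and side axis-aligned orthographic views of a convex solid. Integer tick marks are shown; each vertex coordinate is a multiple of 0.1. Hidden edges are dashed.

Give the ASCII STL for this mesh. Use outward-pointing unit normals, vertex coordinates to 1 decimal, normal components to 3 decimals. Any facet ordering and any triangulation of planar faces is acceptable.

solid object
 facet normal -0.584 0.347 0.734
  outer loop
   vertex 2.2 0.7 3.9
   vertex 3.0 3.1 3.4
   vertex 0.3 3.0 1.3
  endloop
 endfacet
 facet normal -0.867 -0.428 0.255
  outer loop
   vertex 1.1 0.9 0.5
   vertex 2.2 0.7 3.9
   vertex 0.3 3.0 1.3
  endloop
 endfacet
 facet normal -0.573 0.092 -0.815
  outer loop
   vertex 1.1 0.9 0.5
   vertex 0.3 3.0 1.3
   vertex 1.8 2.6 0.2
  endloop
 endfacet
 facet normal -0.510 0.588 0.628
  outer loop
   vertex 1.5 3.4 1.9
   vertex 0.3 3.0 1.3
   vertex 3.0 3.1 3.4
  endloop
 endfacet
 facet normal -0.081 0.896 -0.436
  outer loop
   vertex 1.5 3.4 1.9
   vertex 1.8 2.6 0.2
   vertex 0.3 3.0 1.3
  endloop
 endfacet
 facet normal 0.471 0.827 -0.306
  outer loop
   vertex 1.5 3.4 1.9
   vertex 3.0 3.1 3.4
   vertex 1.8 2.6 0.2
  endloop
 endfacet
 facet normal 0.794 -0.535 -0.288
  outer loop
   vertex 1.8 1.4 1.5
   vertex 2.2 0.7 3.9
   vertex 1.1 0.9 0.5
  endloop
 endfacet
 facet normal 0.831 -0.409 -0.377
  outer loop
   vertex 1.8 1.4 1.5
   vertex 1.1 0.9 0.5
   vertex 1.8 2.6 0.2
  endloop
 endfacet
 facet normal 0.901 -0.353 -0.253
  outer loop
   vertex 1.8 1.4 1.5
   vertex 3.0 3.1 3.4
   vertex 2.2 0.7 3.9
  endloop
 endfacet
 facet normal 0.904 -0.314 -0.290
  outer loop
   vertex 1.8 1.4 1.5
   vertex 1.8 2.6 0.2
   vertex 3.0 3.1 3.4
  endloop
 endfacet
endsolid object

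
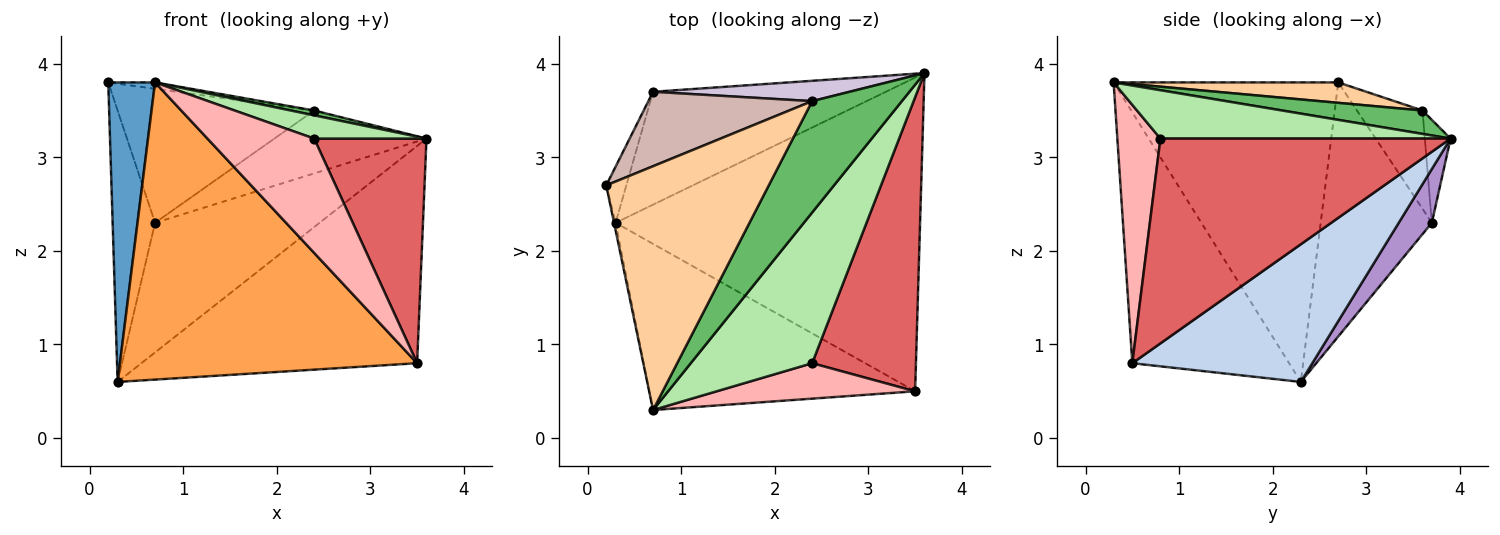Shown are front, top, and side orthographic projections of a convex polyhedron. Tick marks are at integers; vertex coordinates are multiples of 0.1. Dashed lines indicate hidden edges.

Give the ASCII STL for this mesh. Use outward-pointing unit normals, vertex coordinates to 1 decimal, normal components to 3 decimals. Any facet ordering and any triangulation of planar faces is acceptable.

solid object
 facet normal -0.979 -0.204 -0.005
  outer loop
   vertex 0.3 2.3 0.6
   vertex 0.7 0.3 3.8
   vertex 0.2 2.7 3.8
  endloop
 endfacet
 facet normal 0.348 0.534 -0.771
  outer loop
   vertex 3.5 0.5 0.8
   vertex 0.3 2.3 0.6
   vertex 3.6 3.9 3.2
  endloop
 endfacet
 facet normal -0.418 -0.793 -0.443
  outer loop
   vertex 3.5 0.5 0.8
   vertex 0.7 0.3 3.8
   vertex 0.3 2.3 0.6
  endloop
 endfacet
 facet normal 0.125 0.026 0.992
  outer loop
   vertex 2.4 3.6 3.5
   vertex 0.2 2.7 3.8
   vertex 0.7 0.3 3.8
  endloop
 endfacet
 facet normal 0.252 -0.042 0.967
  outer loop
   vertex 2.4 3.6 3.5
   vertex 0.7 0.3 3.8
   vertex 3.6 3.9 3.2
  endloop
 endfacet
 facet normal 0.366 -0.142 0.920
  outer loop
   vertex 2.4 0.8 3.2
   vertex 3.6 3.9 3.2
   vertex 0.7 0.3 3.8
  endloop
 endfacet
 facet normal 0.843 -0.326 0.427
  outer loop
   vertex 2.4 0.8 3.2
   vertex 3.5 0.5 0.8
   vertex 3.6 3.9 3.2
  endloop
 endfacet
 facet normal 0.360 -0.891 0.276
  outer loop
   vertex 2.4 0.8 3.2
   vertex 0.7 0.3 3.8
   vertex 3.5 0.5 0.8
  endloop
 endfacet
 facet normal 0.150 0.746 -0.649
  outer loop
   vertex 0.7 3.7 2.3
   vertex 3.6 3.9 3.2
   vertex 0.3 2.3 0.6
  endloop
 endfacet
 facet normal -0.159 0.939 0.304
  outer loop
   vertex 0.7 3.7 2.3
   vertex 2.4 3.6 3.5
   vertex 3.6 3.9 3.2
  endloop
 endfacet
 facet normal -0.932 0.356 -0.074
  outer loop
   vertex 0.7 3.7 2.3
   vertex 0.3 2.3 0.6
   vertex 0.2 2.7 3.8
  endloop
 endfacet
 facet normal -0.280 0.839 0.466
  outer loop
   vertex 0.7 3.7 2.3
   vertex 0.2 2.7 3.8
   vertex 2.4 3.6 3.5
  endloop
 endfacet
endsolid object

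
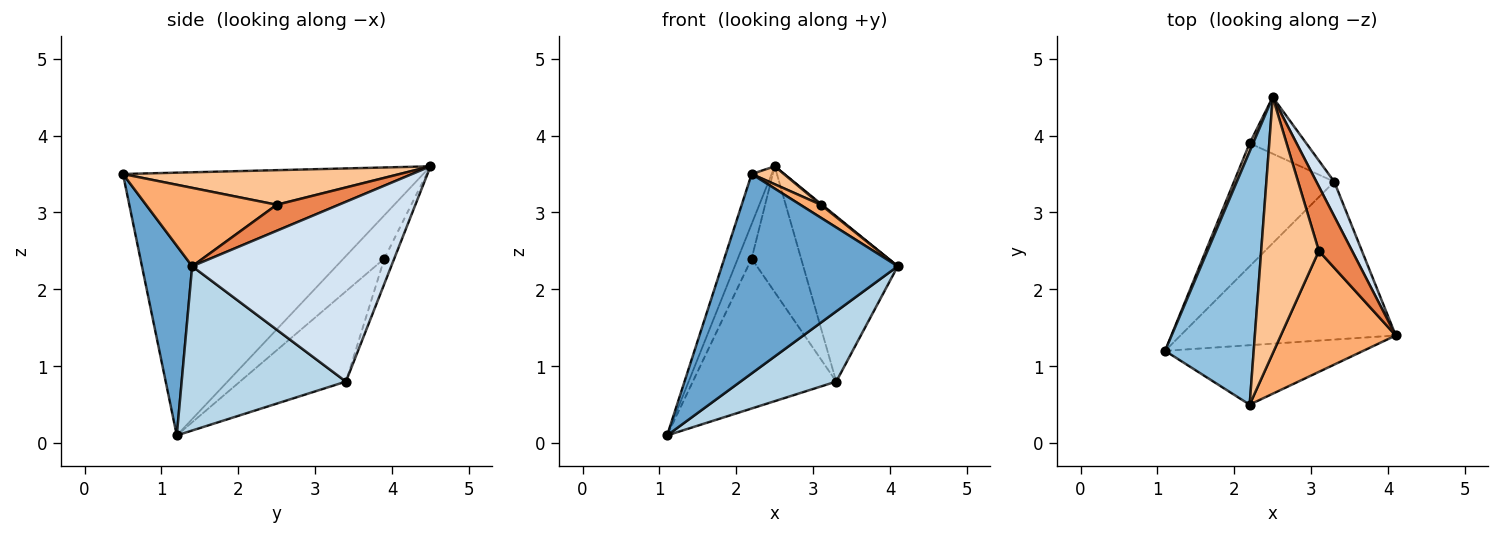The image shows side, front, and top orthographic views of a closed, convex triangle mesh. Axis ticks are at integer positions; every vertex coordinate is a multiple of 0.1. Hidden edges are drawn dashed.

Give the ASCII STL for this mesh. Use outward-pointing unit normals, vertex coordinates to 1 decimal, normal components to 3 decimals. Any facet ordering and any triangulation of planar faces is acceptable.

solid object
 facet normal 0.264 -0.924 -0.276
  outer loop
   vertex 2.2 0.5 3.5
   vertex 1.1 1.2 0.1
   vertex 4.1 1.4 2.3
  endloop
 endfacet
 facet normal -0.946 0.063 0.319
  outer loop
   vertex 2.2 0.5 3.5
   vertex 2.5 4.5 3.6
   vertex 1.1 1.2 0.1
  endloop
 endfacet
 facet normal 0.572 -0.333 -0.750
  outer loop
   vertex 3.3 3.4 0.8
   vertex 4.1 1.4 2.3
   vertex 1.1 1.2 0.1
  endloop
 endfacet
 facet normal 0.900 0.427 0.089
  outer loop
   vertex 3.3 3.4 0.8
   vertex 2.5 4.5 3.6
   vertex 4.1 1.4 2.3
  endloop
 endfacet
 facet normal 0.617 -0.012 0.787
  outer loop
   vertex 3.1 2.5 3.1
   vertex 4.1 1.4 2.3
   vertex 2.5 4.5 3.6
  endloop
 endfacet
 facet normal 0.561 -0.088 0.823
  outer loop
   vertex 3.1 2.5 3.1
   vertex 2.2 0.5 3.5
   vertex 4.1 1.4 2.3
  endloop
 endfacet
 facet normal 0.514 -0.060 0.856
  outer loop
   vertex 3.1 2.5 3.1
   vertex 2.5 4.5 3.6
   vertex 2.2 0.5 3.5
  endloop
 endfacet
 facet normal -0.944 0.320 0.076
  outer loop
   vertex 2.2 3.9 2.4
   vertex 1.1 1.2 0.1
   vertex 2.5 4.5 3.6
  endloop
 endfacet
 facet normal -0.496 0.671 -0.551
  outer loop
   vertex 2.2 3.9 2.4
   vertex 3.3 3.4 0.8
   vertex 1.1 1.2 0.1
  endloop
 endfacet
 facet normal -0.179 0.897 -0.404
  outer loop
   vertex 2.2 3.9 2.4
   vertex 2.5 4.5 3.6
   vertex 3.3 3.4 0.8
  endloop
 endfacet
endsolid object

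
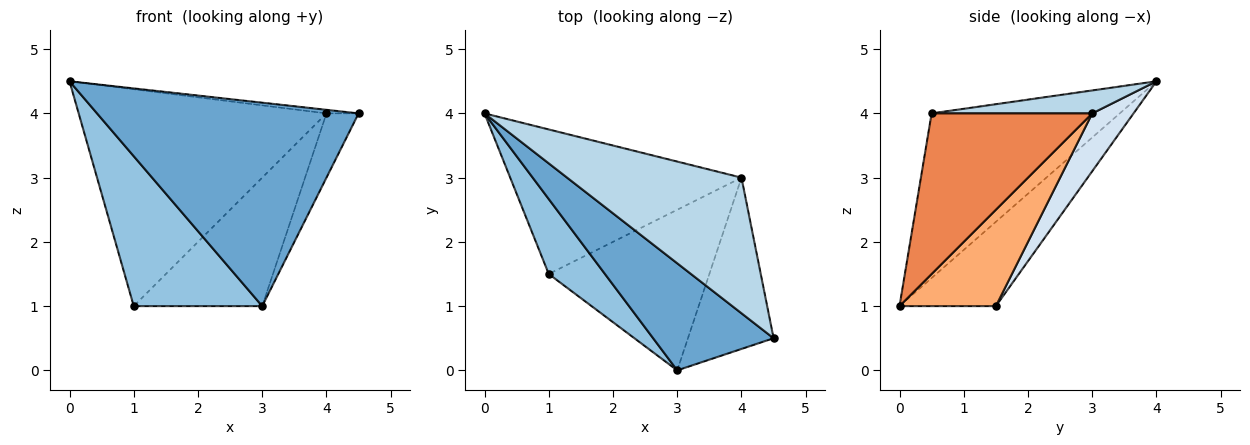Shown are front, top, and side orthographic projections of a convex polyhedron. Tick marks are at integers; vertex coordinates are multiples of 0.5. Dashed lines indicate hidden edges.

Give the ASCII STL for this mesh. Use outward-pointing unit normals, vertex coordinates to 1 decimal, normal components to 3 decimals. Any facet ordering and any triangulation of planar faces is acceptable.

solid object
 facet normal -0.537 -0.747 0.393
  outer loop
   vertex 3.0 0.0 1.0
   vertex 4.5 0.5 4.0
   vertex 0.0 4.0 4.5
  endloop
 endfacet
 facet normal -0.557 -0.743 0.371
  outer loop
   vertex 3.0 0.0 1.0
   vertex 0.0 4.0 4.5
   vertex 1.0 1.5 1.0
  endloop
 endfacet
 facet normal 0.130 0.026 0.991
  outer loop
   vertex 4.0 3.0 4.0
   vertex 0.0 4.0 4.5
   vertex 4.5 0.5 4.0
  endloop
 endfacet
 facet normal 0.137 0.824 -0.549
  outer loop
   vertex 4.0 3.0 4.0
   vertex 1.0 1.5 1.0
   vertex 0.0 4.0 4.5
  endloop
 endfacet
 facet normal 0.869 0.174 -0.463
  outer loop
   vertex 4.0 3.0 4.0
   vertex 4.5 0.5 4.0
   vertex 3.0 0.0 1.0
  endloop
 endfacet
 facet normal 0.424 0.566 -0.707
  outer loop
   vertex 4.0 3.0 4.0
   vertex 3.0 0.0 1.0
   vertex 1.0 1.5 1.0
  endloop
 endfacet
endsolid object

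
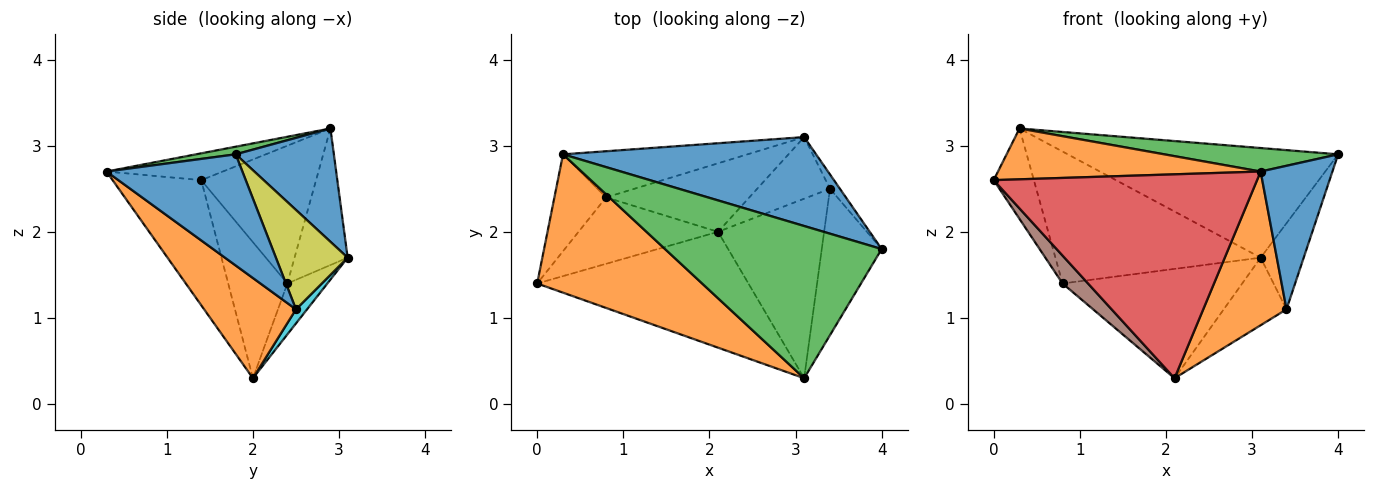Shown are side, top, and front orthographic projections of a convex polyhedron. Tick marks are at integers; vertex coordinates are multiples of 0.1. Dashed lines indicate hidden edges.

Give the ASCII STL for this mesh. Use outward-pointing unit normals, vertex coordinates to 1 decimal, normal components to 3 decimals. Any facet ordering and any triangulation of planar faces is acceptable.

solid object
 facet normal 0.271 0.748 0.606
  outer loop
   vertex 3.1 3.1 1.7
   vertex 0.3 2.9 3.2
   vertex 4.0 1.8 2.9
  endloop
 endfacet
 facet normal -0.151 -0.341 0.928
  outer loop
   vertex 3.1 0.3 2.7
   vertex 0.3 2.9 3.2
   vertex 0.0 1.4 2.6
  endloop
 endfacet
 facet normal 0.035 -0.153 0.988
  outer loop
   vertex 3.1 0.3 2.7
   vertex 4.0 1.8 2.9
   vertex 0.3 2.9 3.2
  endloop
 endfacet
 facet normal -0.281 -0.834 -0.474
  outer loop
   vertex 3.1 0.3 2.7
   vertex 0.0 1.4 2.6
   vertex 2.1 2.0 0.3
  endloop
 endfacet
 facet normal -0.890 0.311 -0.334
  outer loop
   vertex 0.8 2.4 1.4
   vertex 0.0 1.4 2.6
   vertex 0.3 2.9 3.2
  endloop
 endfacet
 facet normal -0.669 -0.288 -0.686
  outer loop
   vertex 0.8 2.4 1.4
   vertex 2.1 2.0 0.3
   vertex 0.0 1.4 2.6
  endloop
 endfacet
 facet normal -0.237 0.917 -0.321
  outer loop
   vertex 0.8 2.4 1.4
   vertex 0.3 2.9 3.2
   vertex 3.1 3.1 1.7
  endloop
 endfacet
 facet normal -0.185 0.833 -0.522
  outer loop
   vertex 0.8 2.4 1.4
   vertex 3.1 3.1 1.7
   vertex 2.1 2.0 0.3
  endloop
 endfacet
 facet normal 0.854 0.513 -0.085
  outer loop
   vertex 3.4 2.5 1.1
   vertex 3.1 3.1 1.7
   vertex 4.0 1.8 2.9
  endloop
 endfacet
 facet normal 0.129 0.733 -0.668
  outer loop
   vertex 3.4 2.5 1.1
   vertex 2.1 2.0 0.3
   vertex 3.1 3.1 1.7
  endloop
 endfacet
 facet normal 0.798 -0.422 -0.430
  outer loop
   vertex 3.4 2.5 1.1
   vertex 4.0 1.8 2.9
   vertex 3.1 0.3 2.7
  endloop
 endfacet
 facet normal 0.583 -0.528 -0.617
  outer loop
   vertex 3.4 2.5 1.1
   vertex 3.1 0.3 2.7
   vertex 2.1 2.0 0.3
  endloop
 endfacet
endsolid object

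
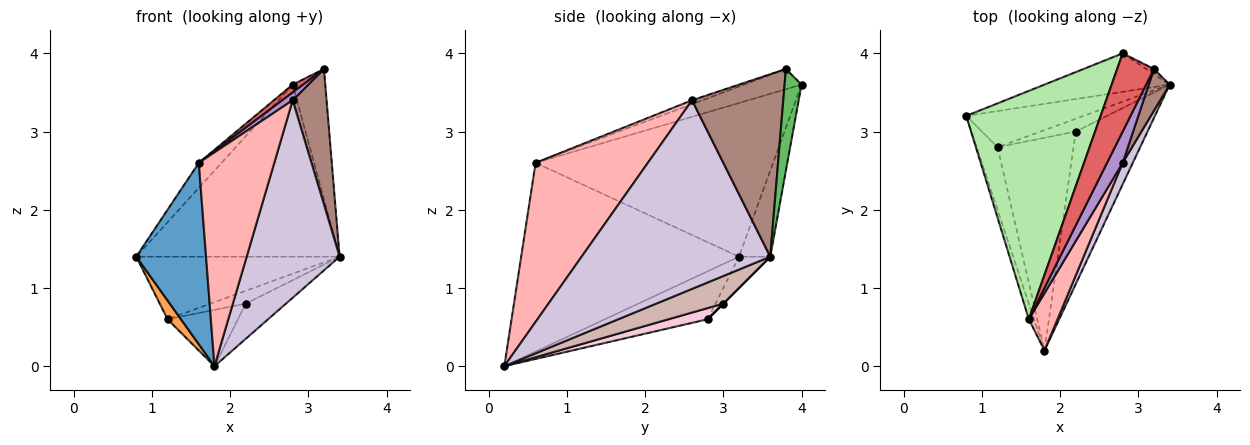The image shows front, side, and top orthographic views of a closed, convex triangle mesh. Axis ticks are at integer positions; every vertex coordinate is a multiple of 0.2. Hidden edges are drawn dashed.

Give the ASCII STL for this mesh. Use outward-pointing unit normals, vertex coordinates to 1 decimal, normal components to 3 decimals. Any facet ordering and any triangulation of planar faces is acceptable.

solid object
 facet normal -0.952 -0.305 -0.026
  outer loop
   vertex 1.6 0.6 2.6
   vertex 0.8 3.2 1.4
   vertex 1.8 0.2 0.0
  endloop
 endfacet
 facet normal -0.132 0.859 -0.495
  outer loop
   vertex 1.2 2.8 0.6
   vertex 0.8 3.2 1.4
   vertex 3.4 3.6 1.4
  endloop
 endfacet
 facet normal -0.911 -0.119 -0.396
  outer loop
   vertex 1.2 2.8 0.6
   vertex 1.8 0.2 0.0
   vertex 0.8 3.2 1.4
  endloop
 endfacet
 facet normal -0.148 0.965 -0.216
  outer loop
   vertex 2.8 4.0 3.6
   vertex 3.4 3.6 1.4
   vertex 0.8 3.2 1.4
  endloop
 endfacet
 facet normal 0.461 0.887 -0.035
  outer loop
   vertex 2.8 4.0 3.6
   vertex 3.2 3.8 3.8
   vertex 3.4 3.6 1.4
  endloop
 endfacet
 facet normal -0.751 0.072 0.656
  outer loop
   vertex 2.8 4.0 3.6
   vertex 0.8 3.2 1.4
   vertex 1.6 0.6 2.6
  endloop
 endfacet
 facet normal -0.480 -0.087 0.873
  outer loop
   vertex 2.8 4.0 3.6
   vertex 1.6 0.6 2.6
   vertex 3.2 3.8 3.8
  endloop
 endfacet
 facet normal 0.821 -0.552 0.148
  outer loop
   vertex 2.8 2.6 3.4
   vertex 1.6 0.6 2.6
   vertex 1.8 0.2 0.0
  endloop
 endfacet
 facet normal -0.236 -0.236 0.943
  outer loop
   vertex 2.8 2.6 3.4
   vertex 3.2 3.8 3.8
   vertex 1.6 0.6 2.6
  endloop
 endfacet
 facet normal 0.896 -0.441 0.048
  outer loop
   vertex 2.8 2.6 3.4
   vertex 1.8 0.2 0.0
   vertex 3.4 3.6 1.4
  endloop
 endfacet
 facet normal 0.932 -0.346 0.107
  outer loop
   vertex 2.8 2.6 3.4
   vertex 3.4 3.6 1.4
   vertex 3.2 3.8 3.8
  endloop
 endfacet
 facet normal 0.351 0.211 -0.912
  outer loop
   vertex 2.2 3.0 0.8
   vertex 3.4 3.6 1.4
   vertex 1.8 0.2 0.0
  endloop
 endfacet
 facet normal 0.000 0.707 -0.707
  outer loop
   vertex 2.2 3.0 0.8
   vertex 1.2 2.8 0.6
   vertex 3.4 3.6 1.4
  endloop
 endfacet
 facet normal 0.141 0.253 -0.957
  outer loop
   vertex 2.2 3.0 0.8
   vertex 1.8 0.2 0.0
   vertex 1.2 2.8 0.6
  endloop
 endfacet
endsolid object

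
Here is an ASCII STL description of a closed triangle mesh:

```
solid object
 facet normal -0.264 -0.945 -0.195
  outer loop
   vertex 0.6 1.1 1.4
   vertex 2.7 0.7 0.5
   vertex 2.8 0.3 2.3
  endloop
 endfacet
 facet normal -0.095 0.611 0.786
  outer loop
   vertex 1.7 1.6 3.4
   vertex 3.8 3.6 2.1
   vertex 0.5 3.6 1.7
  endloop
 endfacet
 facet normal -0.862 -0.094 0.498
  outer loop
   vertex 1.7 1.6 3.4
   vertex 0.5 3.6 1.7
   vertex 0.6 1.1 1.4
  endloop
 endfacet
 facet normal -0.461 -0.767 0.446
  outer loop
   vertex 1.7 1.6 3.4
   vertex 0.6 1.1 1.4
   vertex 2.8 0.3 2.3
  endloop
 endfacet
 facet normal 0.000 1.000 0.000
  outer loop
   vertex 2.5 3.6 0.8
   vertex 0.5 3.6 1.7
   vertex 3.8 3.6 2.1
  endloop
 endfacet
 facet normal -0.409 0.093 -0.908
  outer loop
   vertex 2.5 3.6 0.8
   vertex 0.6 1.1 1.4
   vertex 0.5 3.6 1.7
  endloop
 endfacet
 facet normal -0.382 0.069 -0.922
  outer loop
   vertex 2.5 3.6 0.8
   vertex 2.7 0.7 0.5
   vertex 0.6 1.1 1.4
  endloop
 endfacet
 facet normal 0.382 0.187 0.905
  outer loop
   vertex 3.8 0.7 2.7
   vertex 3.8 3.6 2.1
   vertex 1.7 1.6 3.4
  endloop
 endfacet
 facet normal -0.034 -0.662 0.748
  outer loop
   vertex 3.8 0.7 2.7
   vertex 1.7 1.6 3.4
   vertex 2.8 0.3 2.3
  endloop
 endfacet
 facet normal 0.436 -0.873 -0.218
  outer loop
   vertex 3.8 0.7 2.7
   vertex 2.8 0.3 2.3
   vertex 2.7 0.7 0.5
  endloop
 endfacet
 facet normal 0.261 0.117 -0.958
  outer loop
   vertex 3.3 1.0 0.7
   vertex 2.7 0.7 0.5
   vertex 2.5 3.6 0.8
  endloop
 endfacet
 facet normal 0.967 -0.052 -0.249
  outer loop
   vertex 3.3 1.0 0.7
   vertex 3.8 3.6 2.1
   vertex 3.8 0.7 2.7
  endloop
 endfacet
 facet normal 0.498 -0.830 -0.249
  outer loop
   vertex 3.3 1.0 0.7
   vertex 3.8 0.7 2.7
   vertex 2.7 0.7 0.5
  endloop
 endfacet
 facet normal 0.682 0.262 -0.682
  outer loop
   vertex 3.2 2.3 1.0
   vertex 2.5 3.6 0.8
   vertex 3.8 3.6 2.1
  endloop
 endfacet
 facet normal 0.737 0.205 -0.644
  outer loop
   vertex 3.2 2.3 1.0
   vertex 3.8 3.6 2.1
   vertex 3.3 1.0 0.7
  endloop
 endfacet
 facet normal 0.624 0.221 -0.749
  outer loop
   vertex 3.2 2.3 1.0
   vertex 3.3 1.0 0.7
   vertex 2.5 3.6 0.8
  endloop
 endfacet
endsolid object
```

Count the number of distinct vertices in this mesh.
10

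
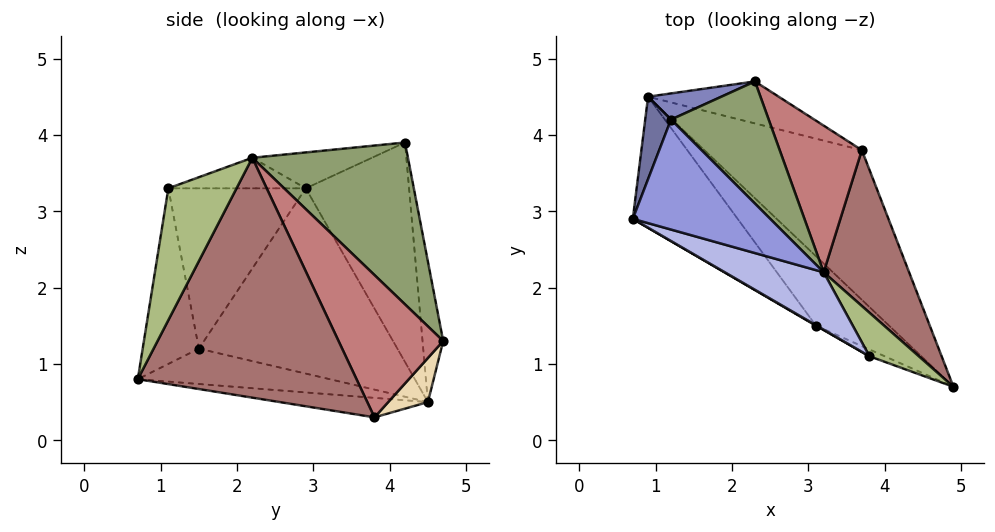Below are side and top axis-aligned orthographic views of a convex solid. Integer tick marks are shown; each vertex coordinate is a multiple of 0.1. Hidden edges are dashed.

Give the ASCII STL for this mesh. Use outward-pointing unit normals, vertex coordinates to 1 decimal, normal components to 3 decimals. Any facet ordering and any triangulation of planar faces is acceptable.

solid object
 facet normal -0.944 0.312 0.111
  outer loop
   vertex 0.9 4.5 0.5
   vertex 0.7 2.9 3.3
   vertex 1.2 4.2 3.9
  endloop
 endfacet
 facet normal -0.198 0.975 0.104
  outer loop
   vertex 0.9 4.5 0.5
   vertex 1.2 4.2 3.9
   vertex 2.3 4.7 1.3
  endloop
 endfacet
 facet normal -0.239 -0.330 0.913
  outer loop
   vertex 3.2 2.2 3.7
   vertex 1.2 4.2 3.9
   vertex 0.7 2.9 3.3
  endloop
 endfacet
 facet normal -0.263 -0.453 0.852
  outer loop
   vertex 3.2 2.2 3.7
   vertex 0.7 2.9 3.3
   vertex 3.8 1.1 3.3
  endloop
 endfacet
 facet normal 0.667 0.627 0.403
  outer loop
   vertex 3.2 2.2 3.7
   vertex 2.3 4.7 1.3
   vertex 1.2 4.2 3.9
  endloop
 endfacet
 facet normal 0.874 0.358 0.327
  outer loop
   vertex 3.2 2.2 3.7
   vertex 3.8 1.1 3.3
   vertex 4.9 0.7 0.8
  endloop
 endfacet
 facet normal -0.695 -0.602 -0.393
  outer loop
   vertex 3.1 1.5 1.2
   vertex 0.7 2.9 3.3
   vertex 0.9 4.5 0.5
  endloop
 endfacet
 facet normal -0.385 -0.468 -0.796
  outer loop
   vertex 3.1 1.5 1.2
   vertex 0.9 4.5 0.5
   vertex 4.9 0.7 0.8
  endloop
 endfacet
 facet normal -0.502 -0.865 0.003
  outer loop
   vertex 3.1 1.5 1.2
   vertex 3.8 1.1 3.3
   vertex 0.7 2.9 3.3
  endloop
 endfacet
 facet normal -0.413 -0.910 -0.036
  outer loop
   vertex 3.1 1.5 1.2
   vertex 4.9 0.7 0.8
   vertex 3.8 1.1 3.3
  endloop
 endfacet
 facet normal -0.120 -0.203 -0.972
  outer loop
   vertex 3.7 3.8 0.3
   vertex 4.9 0.7 0.8
   vertex 0.9 4.5 0.5
  endloop
 endfacet
 facet normal 0.173 0.840 -0.514
  outer loop
   vertex 3.7 3.8 0.3
   vertex 0.9 4.5 0.5
   vertex 2.3 4.7 1.3
  endloop
 endfacet
 facet normal 0.869 0.386 0.310
  outer loop
   vertex 3.7 3.8 0.3
   vertex 3.2 2.2 3.7
   vertex 4.9 0.7 0.8
  endloop
 endfacet
 facet normal 0.679 0.621 0.392
  outer loop
   vertex 3.7 3.8 0.3
   vertex 2.3 4.7 1.3
   vertex 3.2 2.2 3.7
  endloop
 endfacet
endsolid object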